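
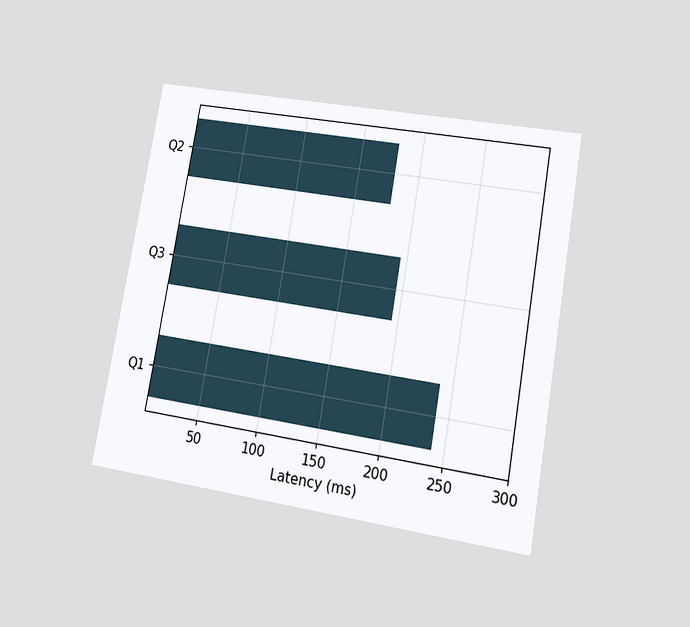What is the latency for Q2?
The chart is tilted about 10° clockwise and viewed at a slight angle. Reading along the chart's x-axis, the Q2 bar reaches 180ms.

180ms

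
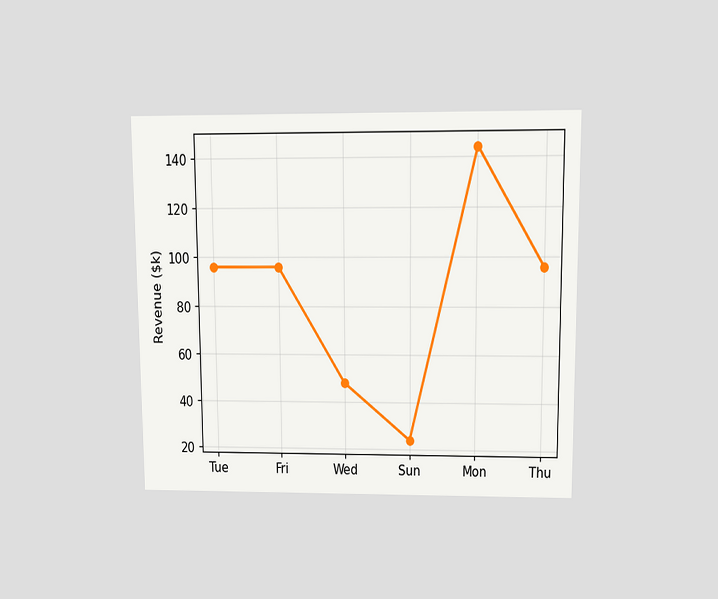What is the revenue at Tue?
The chart is viewed slightly from above. At Tue, the line is at $96k.

$96k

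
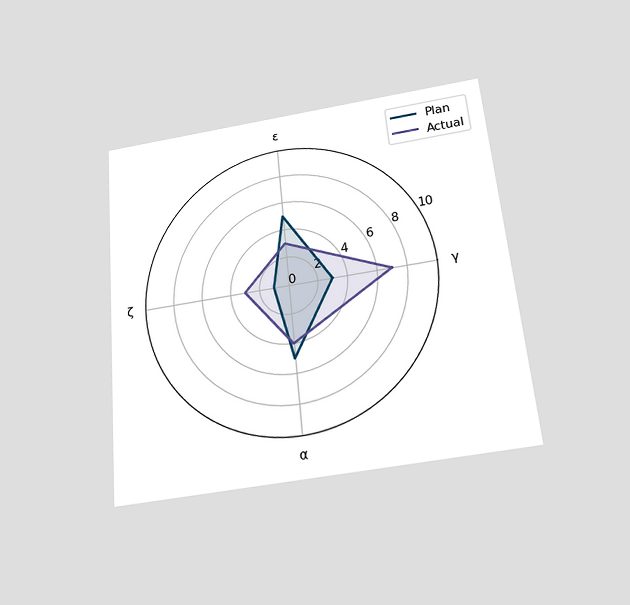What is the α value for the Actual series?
The chart is tilted about 5° counter-clockwise and viewed slightly from below. On the α axis, Actual reaches 4.

4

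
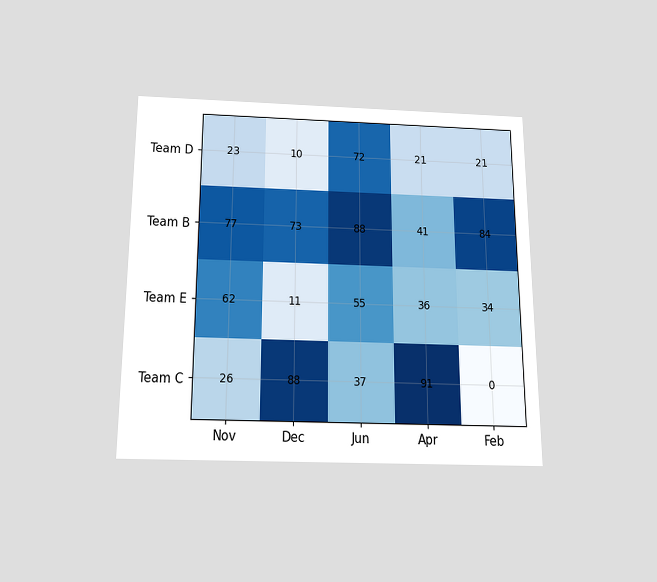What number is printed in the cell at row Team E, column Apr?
The chart is viewed slightly from below. The (Team E, Apr) cell reads 36.

36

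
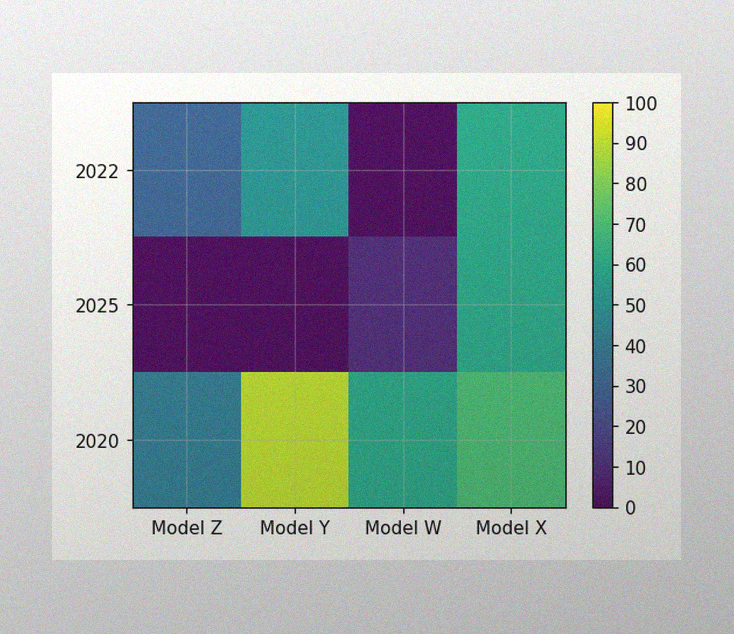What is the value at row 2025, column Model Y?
0

The image has some photo noise and uneven lighting. Matching cell (2025, Model Y) against the colorbar gives 0.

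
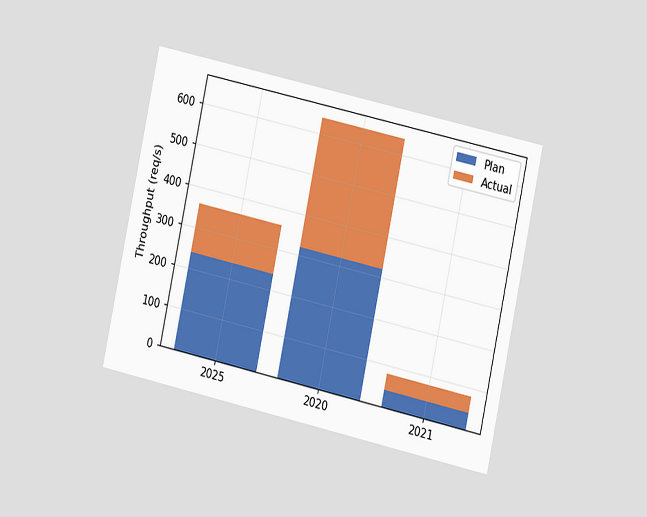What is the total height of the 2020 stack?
The chart is tilted about 12° clockwise and viewed slightly from the right. The 2020 stack's top reaches 640req/s on the y-axis.

640req/s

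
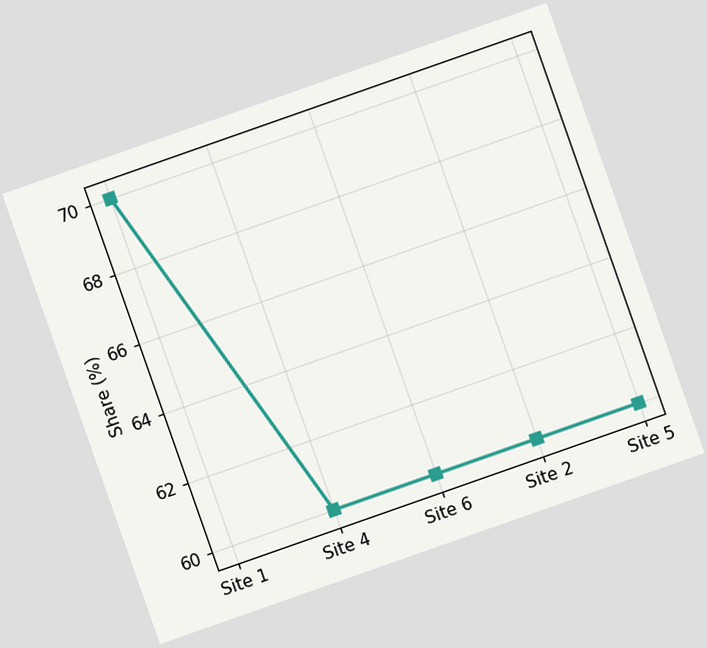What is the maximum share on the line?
70%

The chart is tilted about 19° counter-clockwise. The highest point is at Site 1, and reading across to the y-axis gives 70%.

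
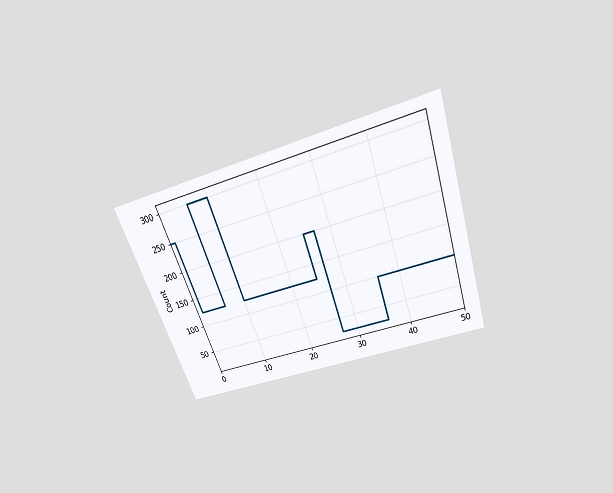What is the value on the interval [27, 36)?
25

The chart is tilted about 19° counter-clockwise and viewed slightly from above. On [27, 36) the step sits at 25.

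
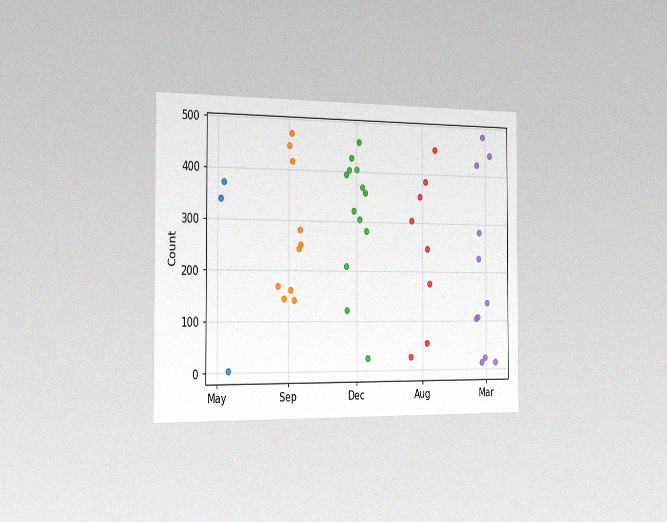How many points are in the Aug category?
The chart is viewed slightly from the left, with some photo noise. Counting the markers in the Aug column gives 8.

8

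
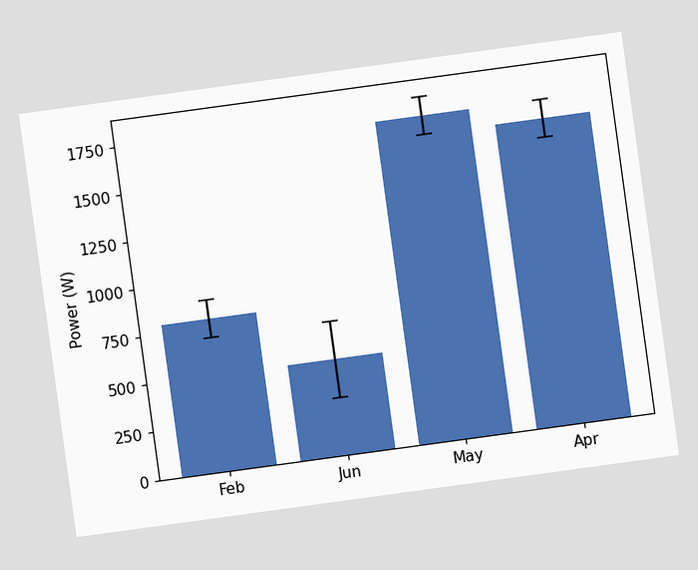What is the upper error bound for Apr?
The chart is tilted about 8° counter-clockwise. The Apr bar's upper whisker reaches 1700W.

1700W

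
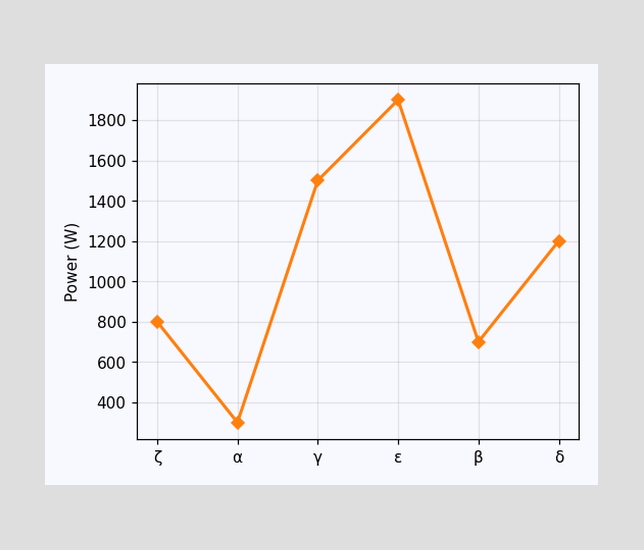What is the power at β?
At β, the line is at 700W.

700W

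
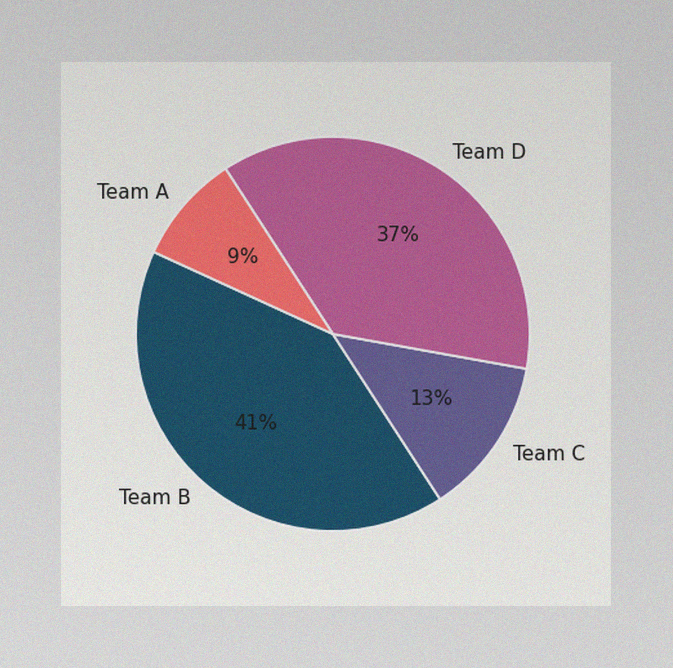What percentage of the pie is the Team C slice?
The image has some photo noise and uneven lighting. The Team C slice takes up 13% of the pie.

13%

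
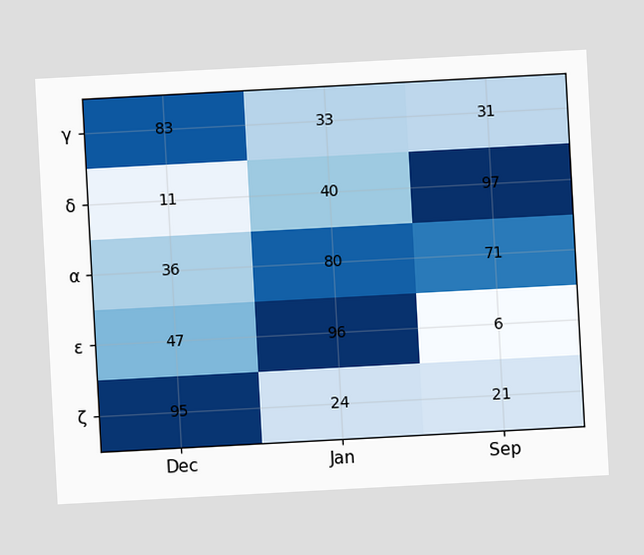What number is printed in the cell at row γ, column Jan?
The chart is tilted about 3° counter-clockwise. The (γ, Jan) cell reads 33.

33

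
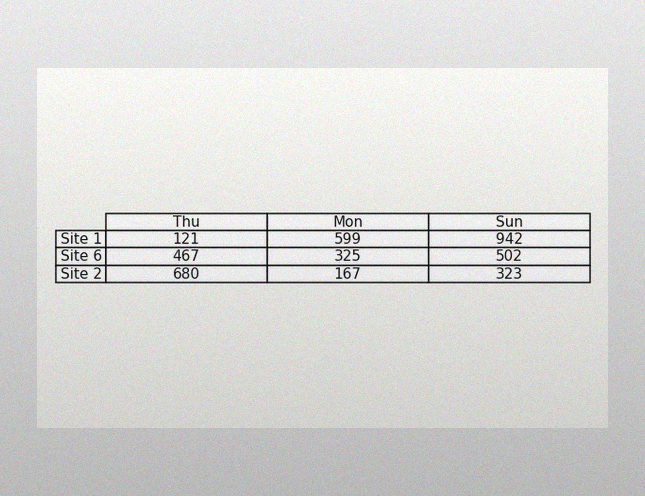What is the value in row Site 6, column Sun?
The image has some photo noise and uneven lighting. The (Site 6, Sun) cell reads 502.

502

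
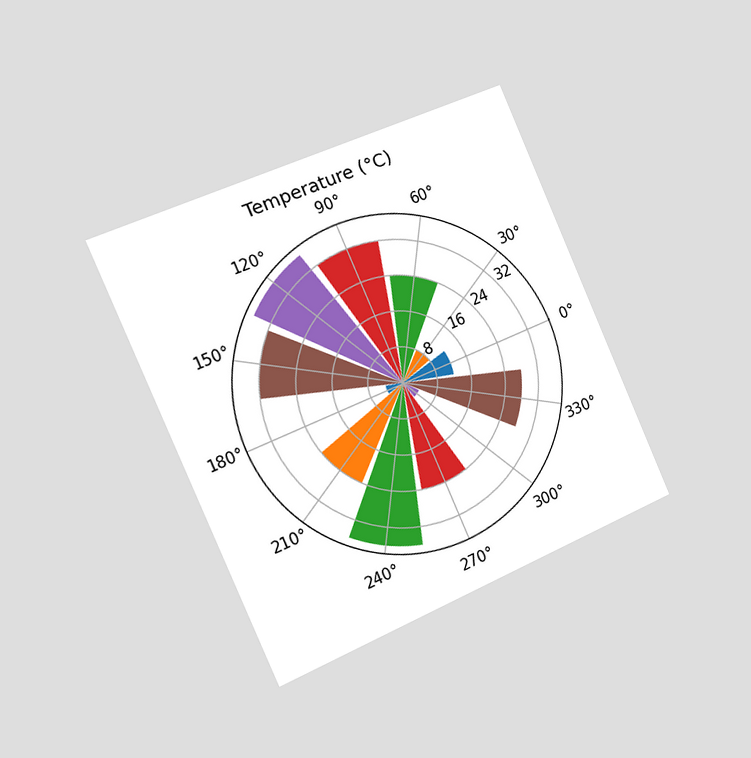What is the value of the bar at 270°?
24°C

The chart is tilted about 24° counter-clockwise and viewed slightly from the left. The bar at 270° reaches 24°C on the radial axis.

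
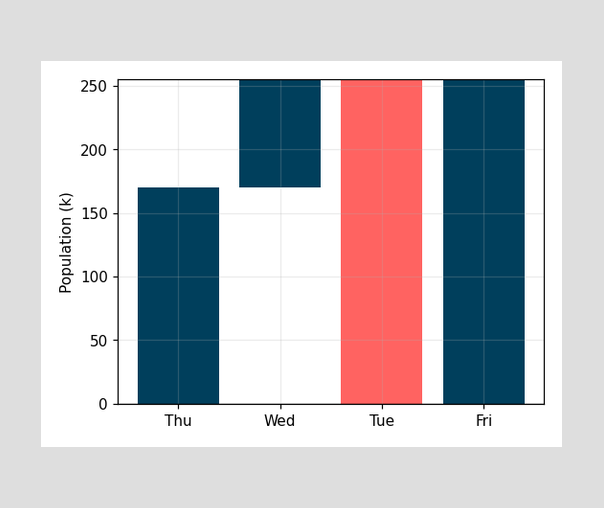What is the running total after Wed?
255k

After Wed the running total reaches 255k.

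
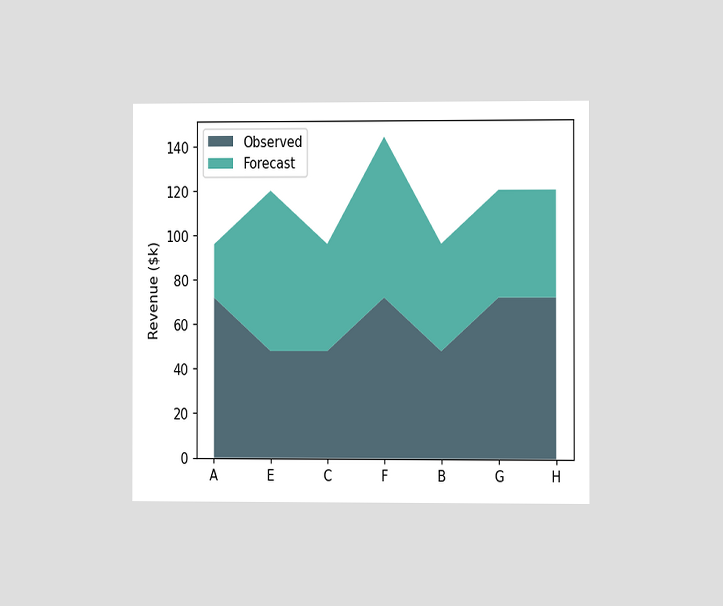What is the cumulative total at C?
The chart is viewed at a slight angle. The stacked total at C reaches $96k.

$96k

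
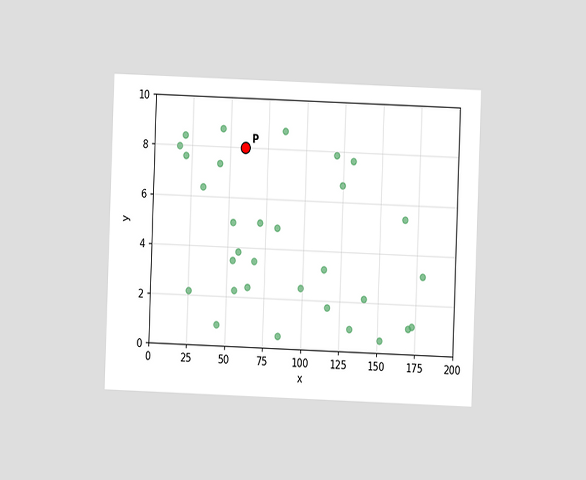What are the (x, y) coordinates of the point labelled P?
(60, 8)

The chart is tilted about 2° clockwise and viewed at a slight angle. Following the gridlines from P to each axis, P sits at (60, 8).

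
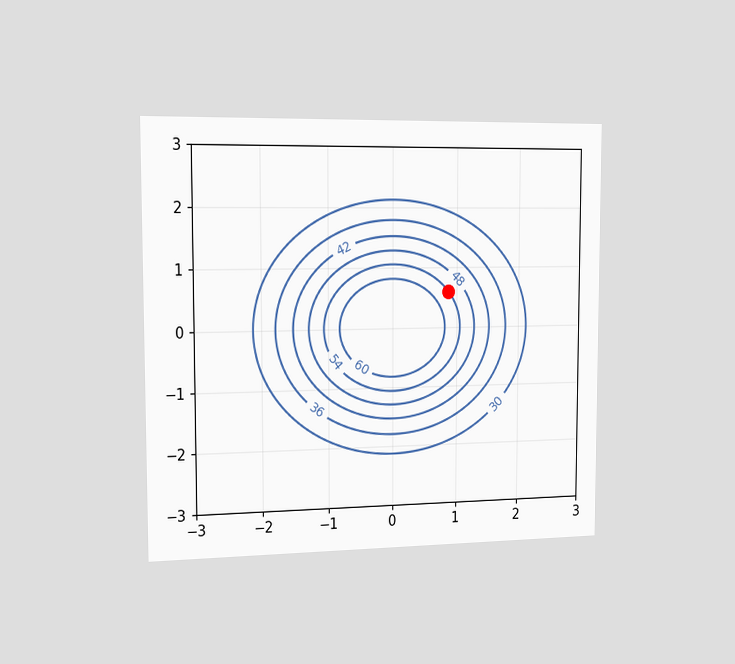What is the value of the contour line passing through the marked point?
The chart is viewed slightly from the left. The marked point sits on the contour labelled 54.

54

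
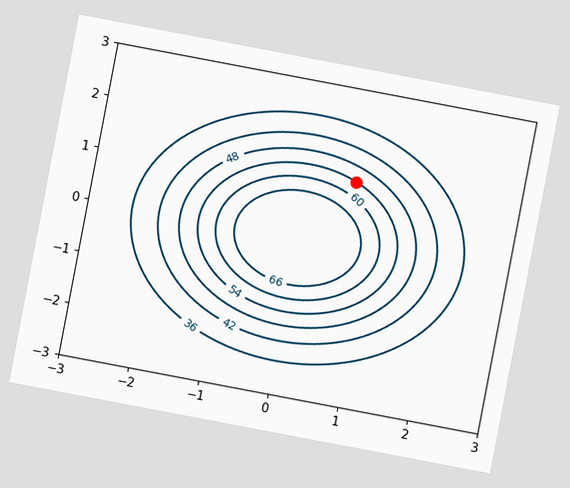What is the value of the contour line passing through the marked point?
54

The chart is tilted about 11° clockwise. The marked point sits on the contour labelled 54.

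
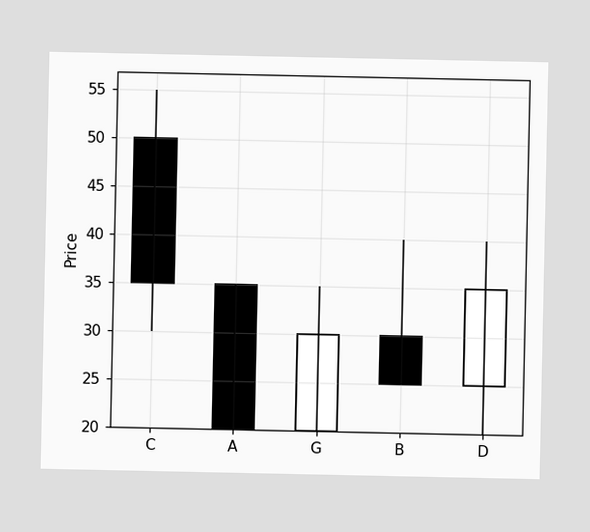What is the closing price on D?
The D candle closes at 35.

35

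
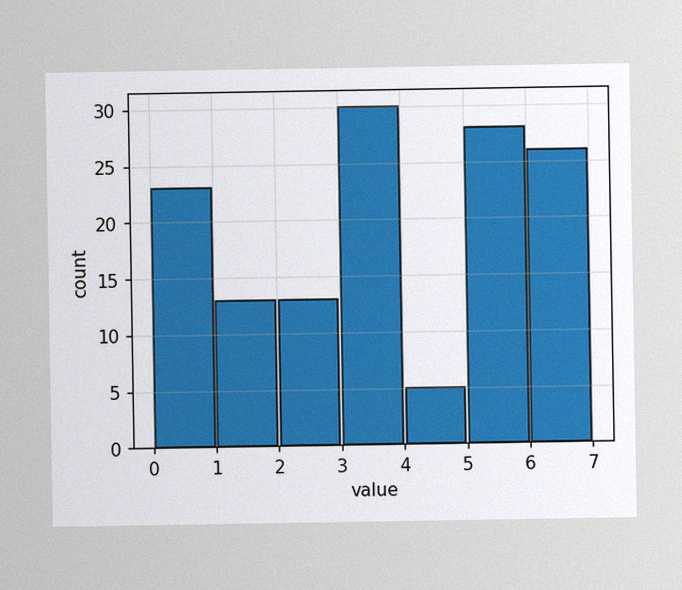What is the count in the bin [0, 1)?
The image has some photo noise and uneven lighting. The [0, 1) bin has height 23.

23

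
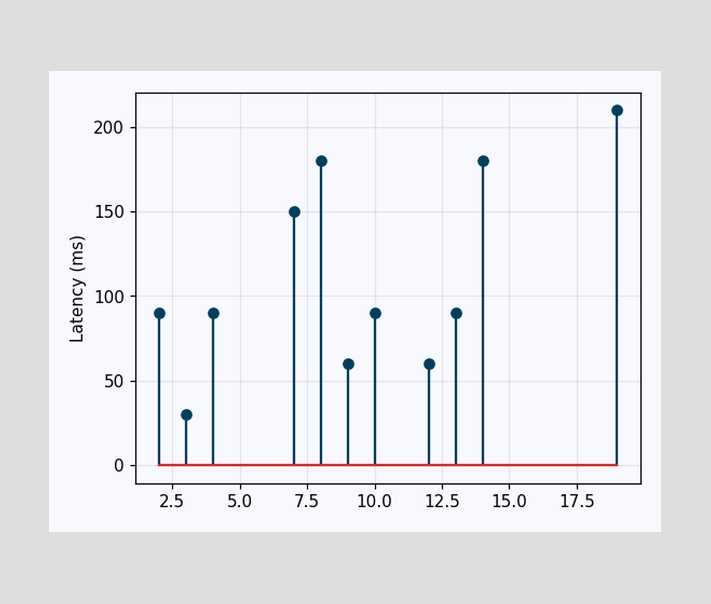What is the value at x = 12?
60ms

The stem at x=12 reaches 60ms.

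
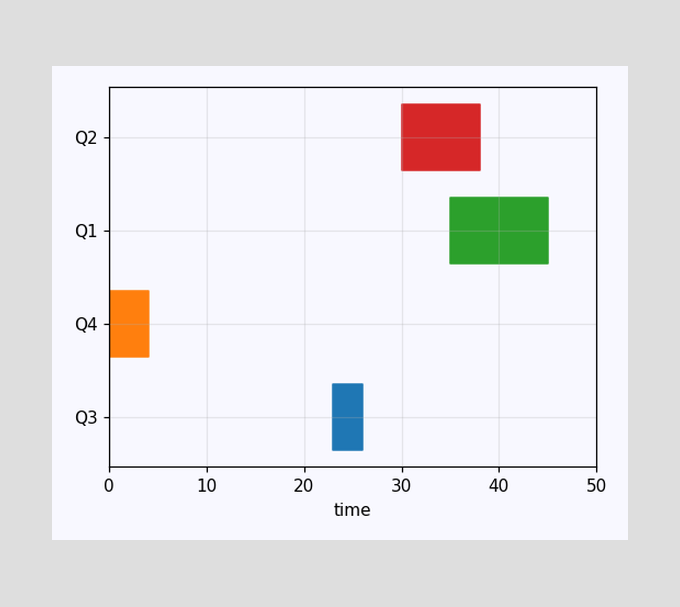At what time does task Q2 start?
The Q2 bar begins at t=30.

30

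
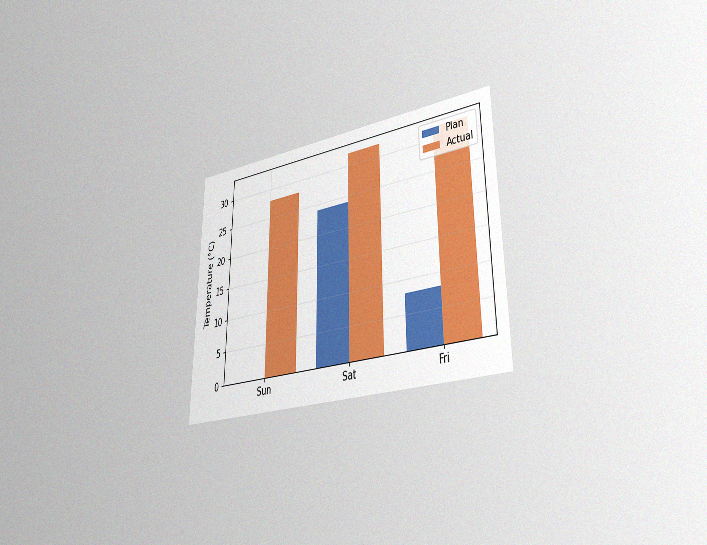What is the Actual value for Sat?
The chart is viewed slightly from the right, with some photo noise. The Actual bar at Sat reaches 32°C on the y-axis.

32°C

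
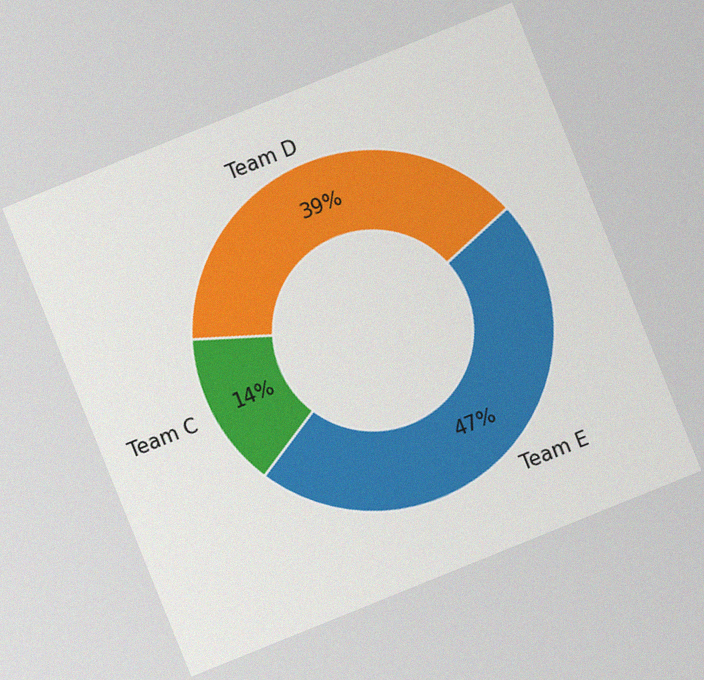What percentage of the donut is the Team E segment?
The chart is tilted about 22° counter-clockwise, with some photo noise. The Team E segment takes up 47% of the ring.

47%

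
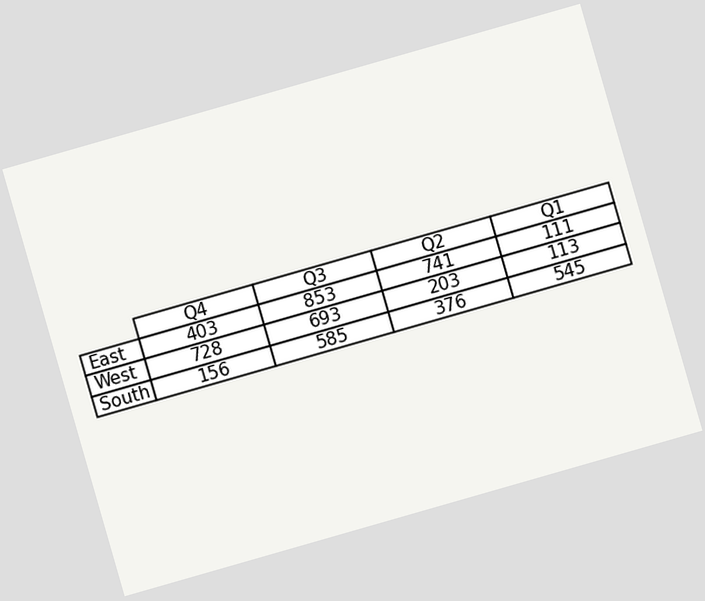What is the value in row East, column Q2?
The chart is tilted about 16° counter-clockwise. The (East, Q2) cell reads 741.

741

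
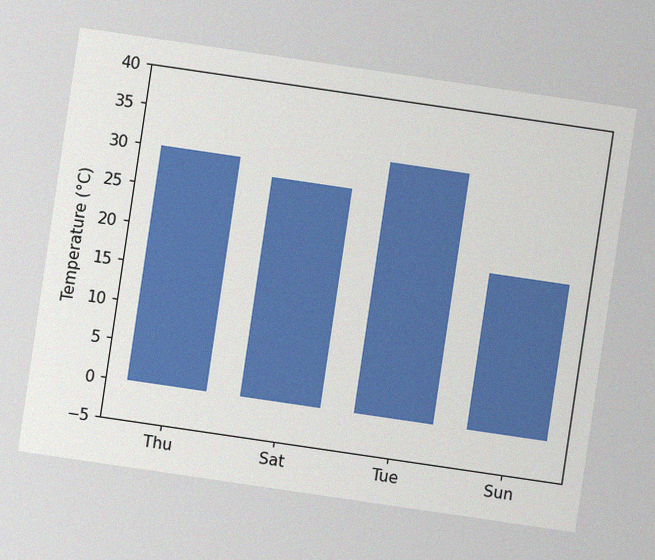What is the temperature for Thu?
The chart is tilted about 8° clockwise, with some photo noise. Reading along the chart's y-axis, the Thu bar reaches 30°C.

30°C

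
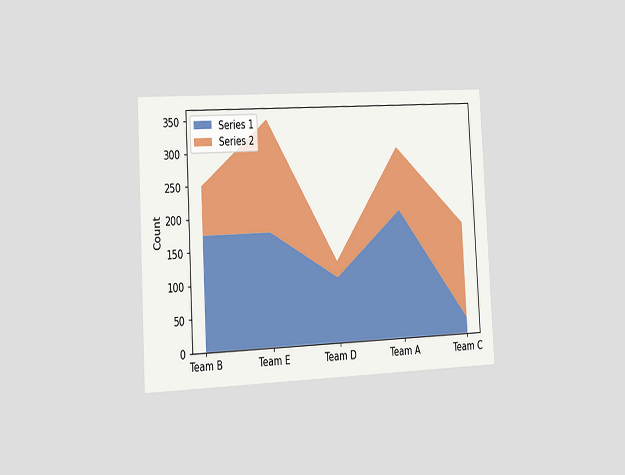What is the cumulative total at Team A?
300

The chart is tilted about 3° counter-clockwise and viewed slightly from the left. The stacked total at Team A reaches 300.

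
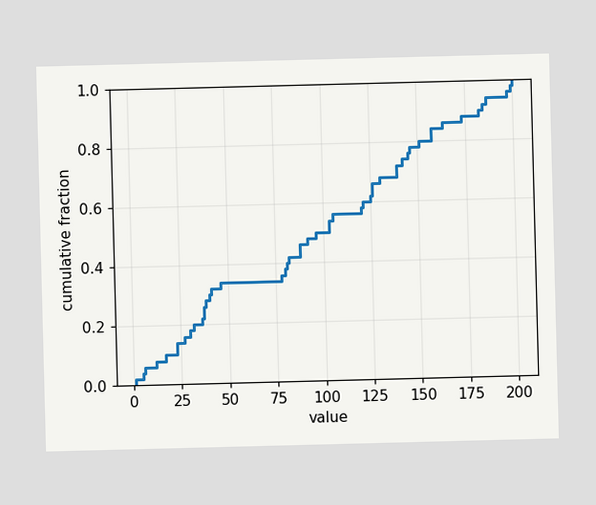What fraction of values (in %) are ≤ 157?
84%

At x=157 the ECDF step is at 84%.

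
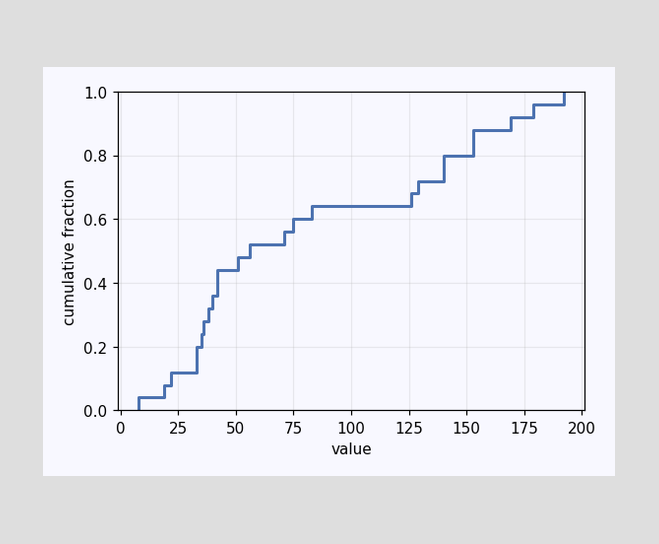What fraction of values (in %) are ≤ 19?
8%

At x=19 the ECDF step is at 8%.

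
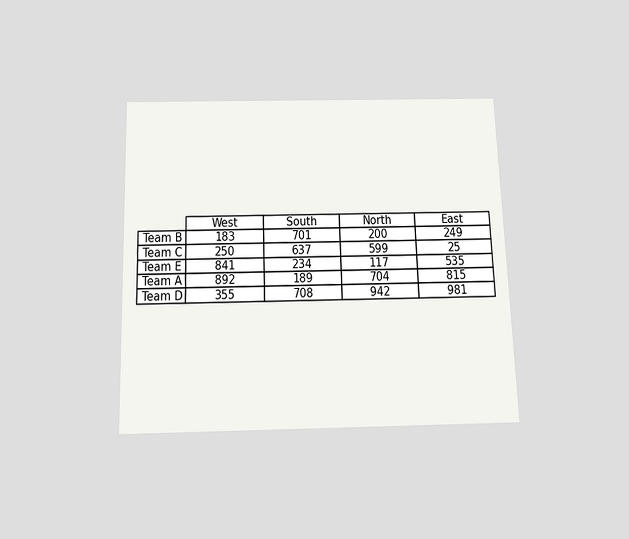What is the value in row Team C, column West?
The chart is viewed slightly from below. The (Team C, West) cell reads 250.

250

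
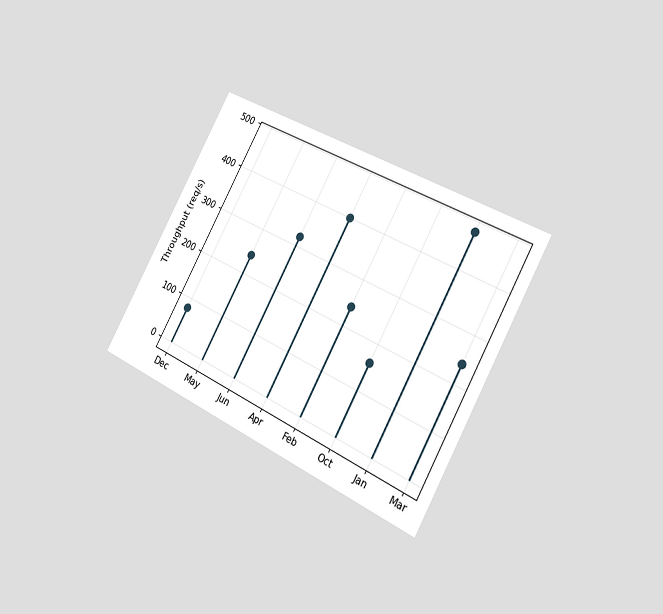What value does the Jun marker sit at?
320req/s

The chart is tilted about 29° clockwise and viewed slightly from the right. The Jun marker sits at 320req/s.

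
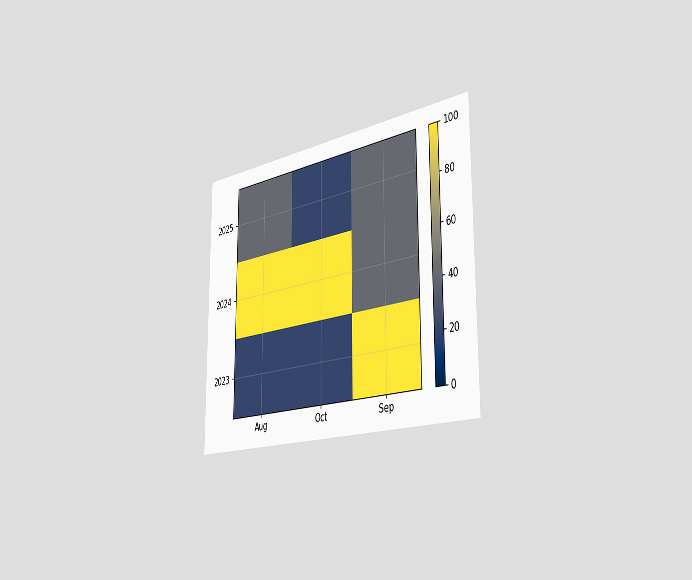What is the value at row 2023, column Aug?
The chart is viewed slightly from the right. Matching cell (2023, Aug) against the colorbar gives 20.

20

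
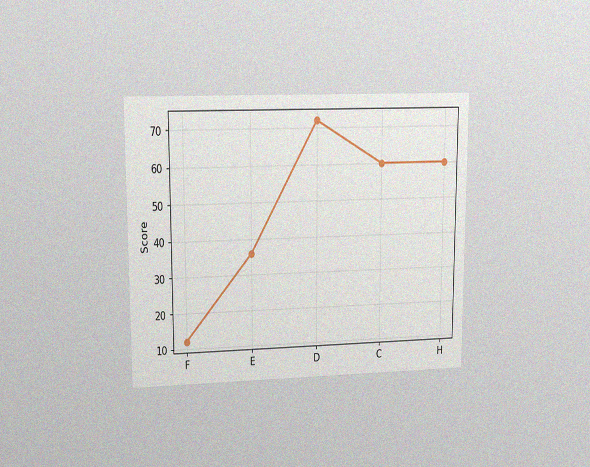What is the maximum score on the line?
72

The chart is viewed at a slight angle, with some photo noise. The highest point is at D, and reading across to the y-axis gives 72.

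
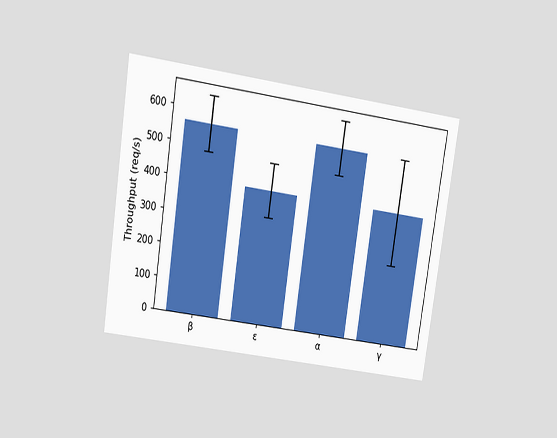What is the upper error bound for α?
640req/s

The chart is tilted about 8° clockwise and viewed at a slight angle. The α bar's upper whisker reaches 640req/s.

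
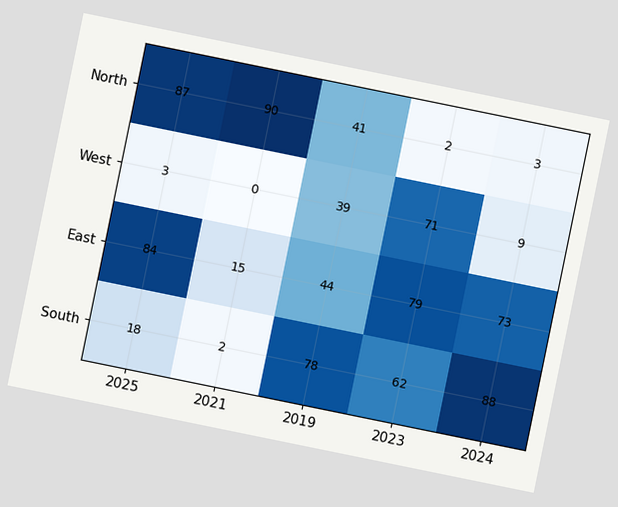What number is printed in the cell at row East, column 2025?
84

The chart is tilted about 12° clockwise. The (East, 2025) cell reads 84.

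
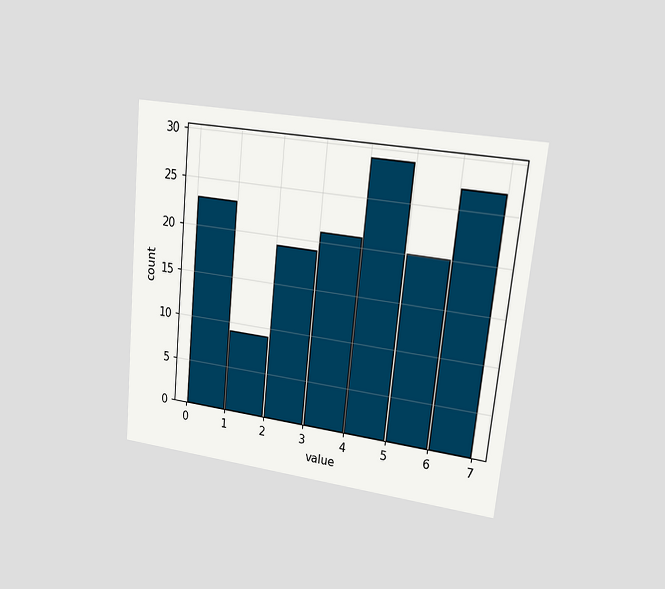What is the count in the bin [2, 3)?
19

The chart is tilted about 6° clockwise and viewed at a slight angle. The [2, 3) bin has height 19.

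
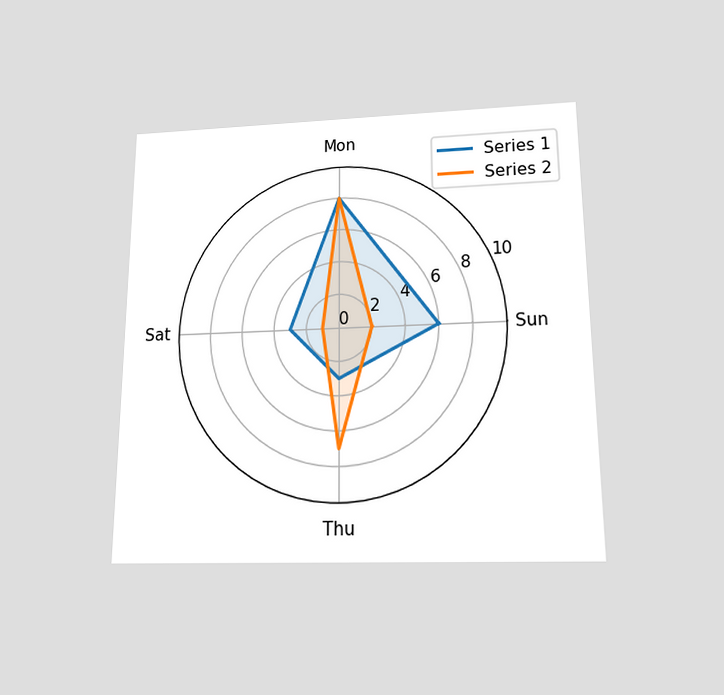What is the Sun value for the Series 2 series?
The chart is viewed slightly from below. On the Sun axis, Series 2 reaches 2.

2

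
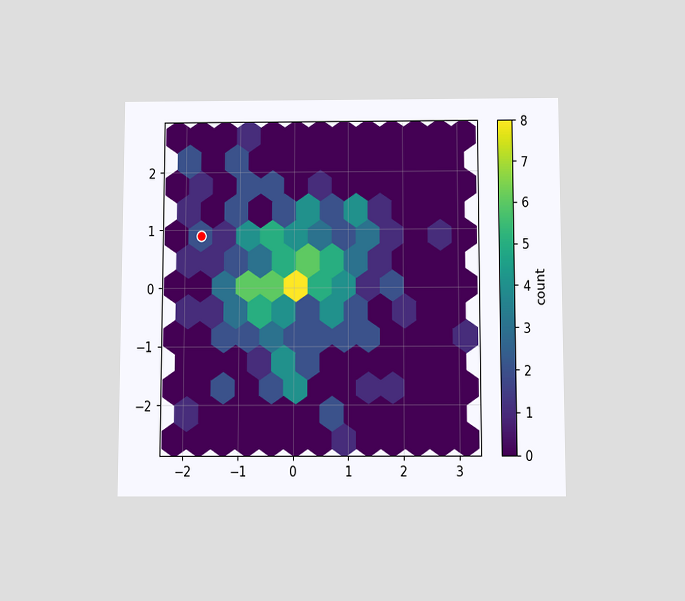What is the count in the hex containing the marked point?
The chart is viewed slightly from below. The marked hex reads 2 on the colorbar.

2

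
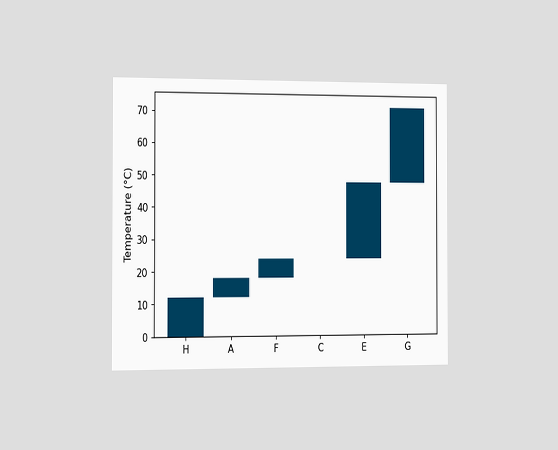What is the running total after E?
The chart is viewed slightly from the left. After E the running total reaches 48°C.

48°C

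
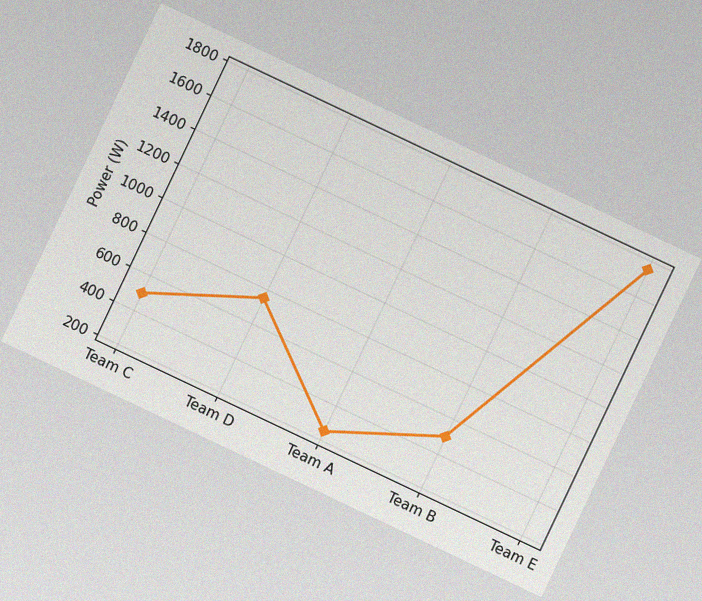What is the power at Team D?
750W

The chart is tilted about 25° clockwise, with some photo noise. At Team D, the line is at 750W.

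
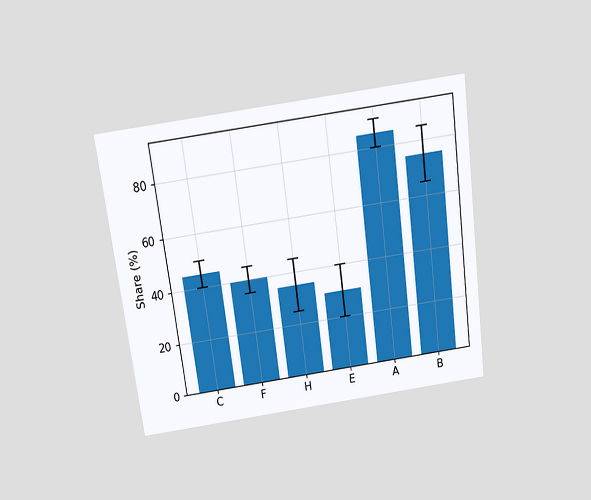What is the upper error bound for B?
The chart is tilted about 8° counter-clockwise and viewed slightly from above. The B bar's upper whisker reaches 85%.

85%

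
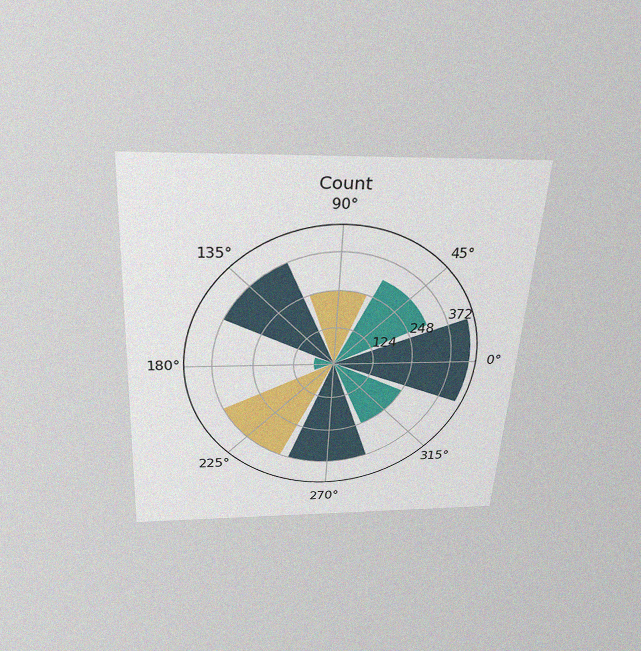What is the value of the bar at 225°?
372

The chart is tilted about 3° clockwise and viewed slightly from above, with some photo noise. The bar at 225° reaches 372 on the radial axis.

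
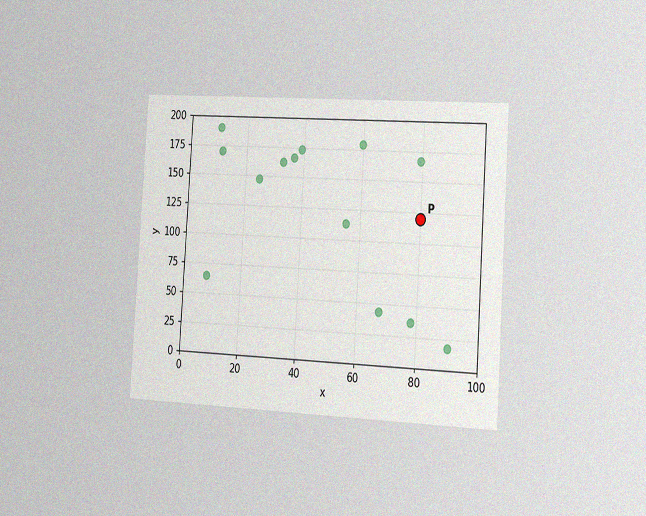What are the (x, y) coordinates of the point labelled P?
(80, 120)

The chart is tilted about 4° clockwise and viewed slightly from the right, with some photo noise. Following the gridlines from P to each axis, P sits at (80, 120).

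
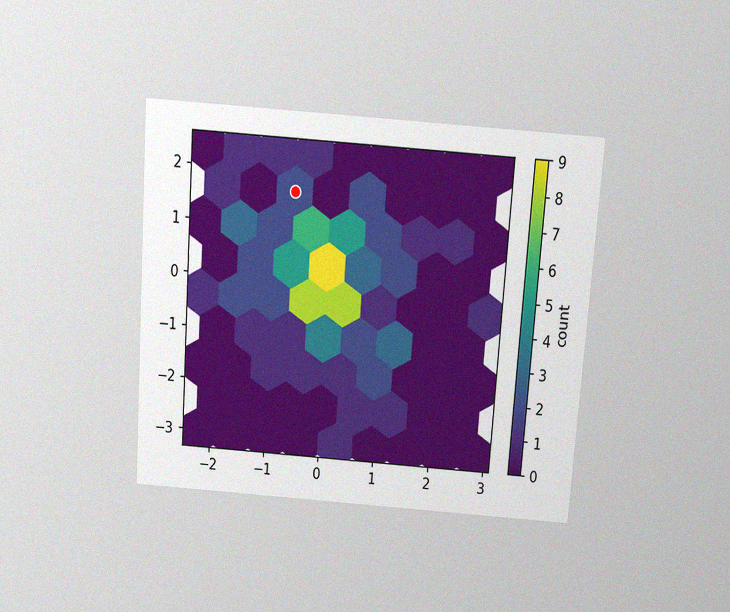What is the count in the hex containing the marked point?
2

The chart is tilted about 4° clockwise and viewed slightly from above, with some photo noise. The marked hex reads 2 on the colorbar.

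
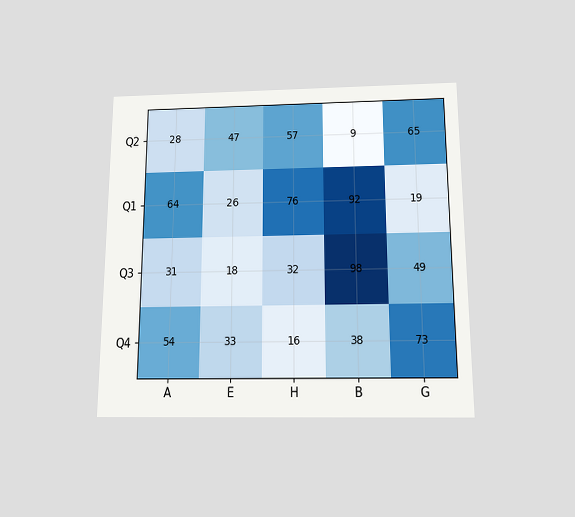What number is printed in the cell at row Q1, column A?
64

The chart is viewed slightly from below. The (Q1, A) cell reads 64.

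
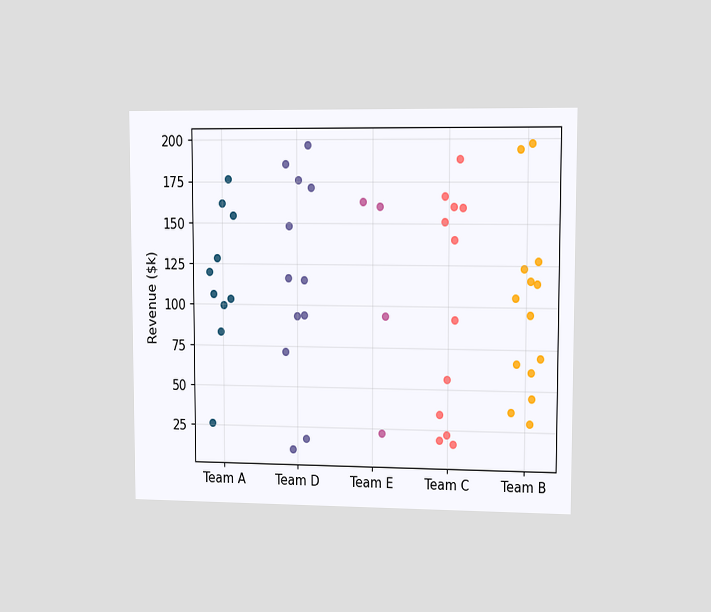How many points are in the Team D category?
The chart is viewed slightly from the right. Counting the markers in the Team D column gives 12.

12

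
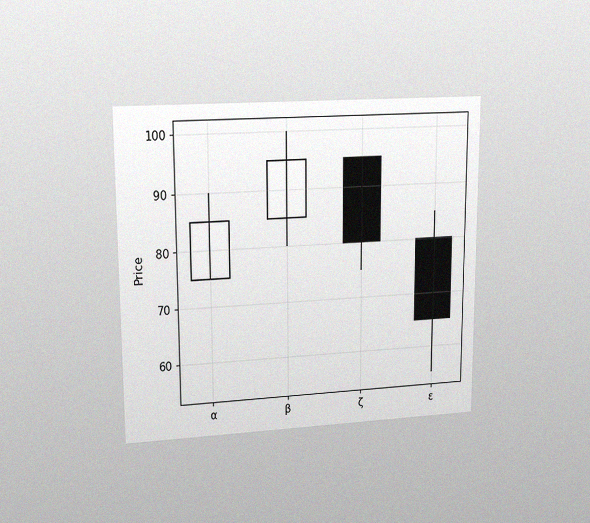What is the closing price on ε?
The chart is viewed at a slight angle, with some photo noise. The ε candle closes at 65.

65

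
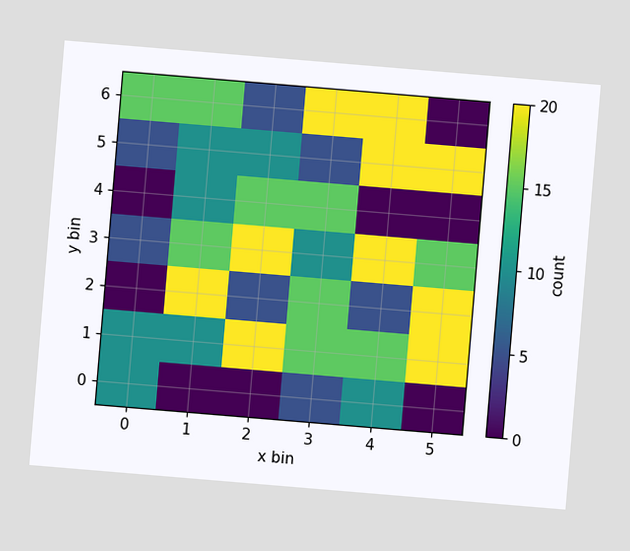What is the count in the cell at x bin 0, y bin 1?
10

The chart is tilted about 5° clockwise. Matching the cell (0, 1) against the colorbar gives 10.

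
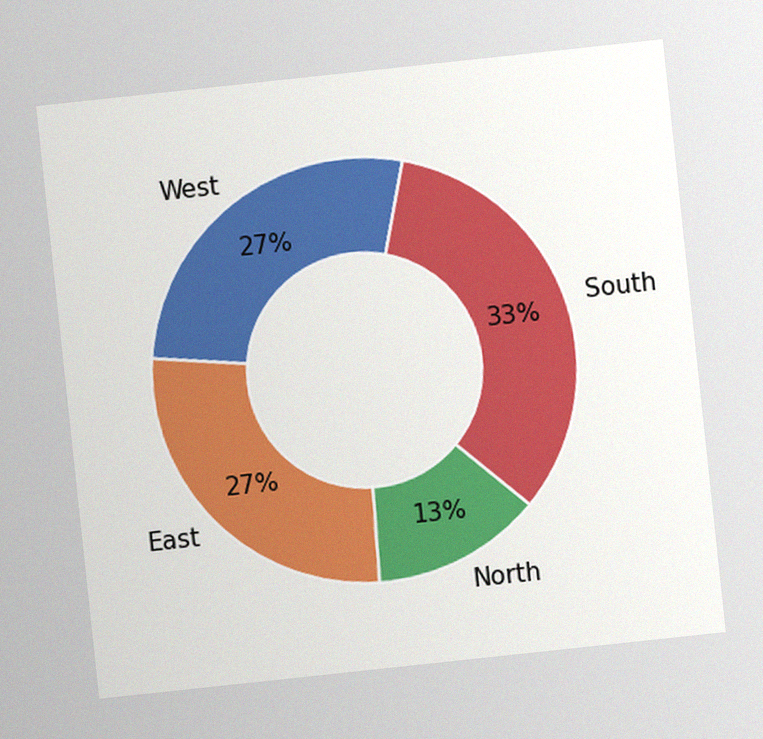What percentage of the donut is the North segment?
The chart is tilted about 6° counter-clockwise, with some photo noise. The North segment takes up 13% of the ring.

13%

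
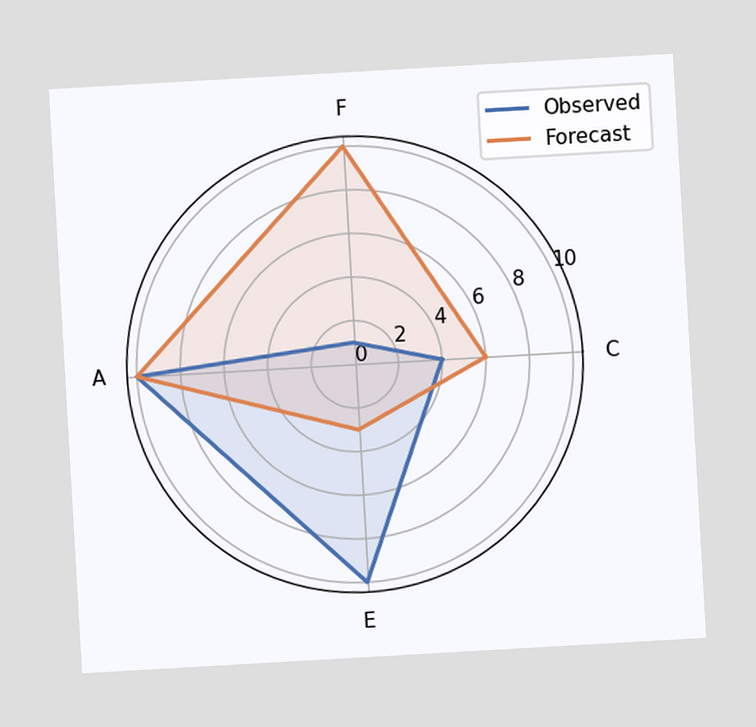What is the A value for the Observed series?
The chart is tilted about 3° counter-clockwise. On the A axis, Observed reaches 10.

10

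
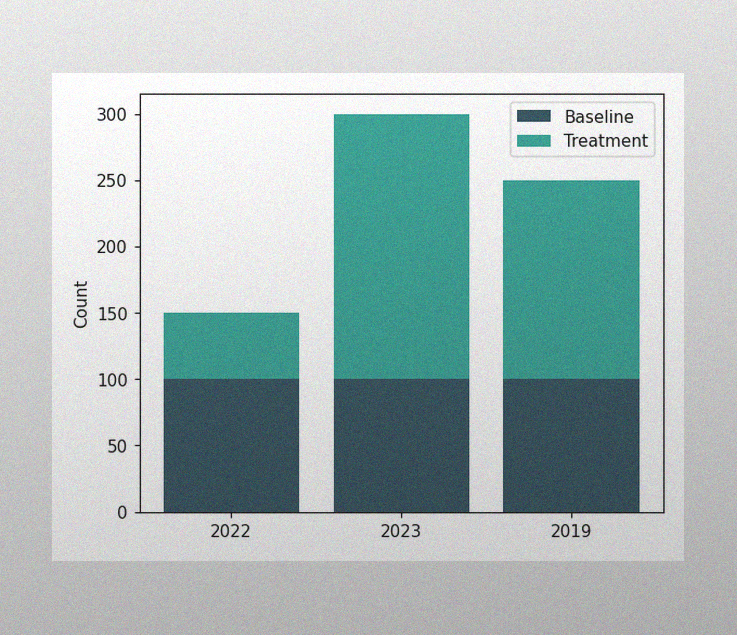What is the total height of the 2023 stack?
The image has some photo noise and uneven lighting. The 2023 stack's top reaches 300 on the y-axis.

300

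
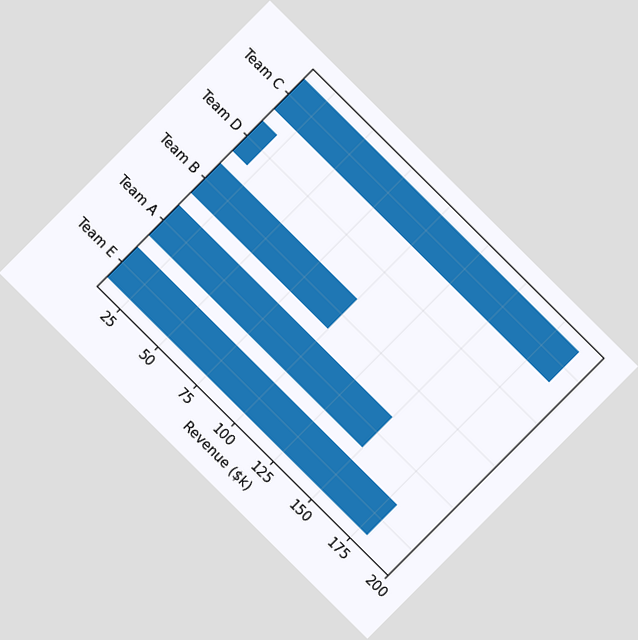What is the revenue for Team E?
$180k

The chart is tilted about 45° clockwise. Reading along the chart's x-axis, the Team E bar reaches $180k.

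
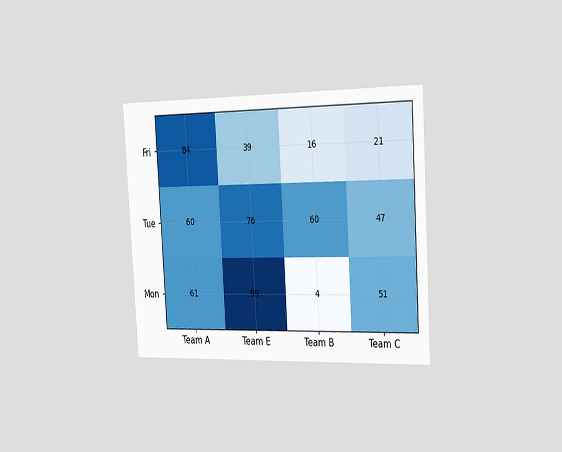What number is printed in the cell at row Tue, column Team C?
The chart is tilted about 3° counter-clockwise and viewed slightly from the right. The (Tue, Team C) cell reads 47.

47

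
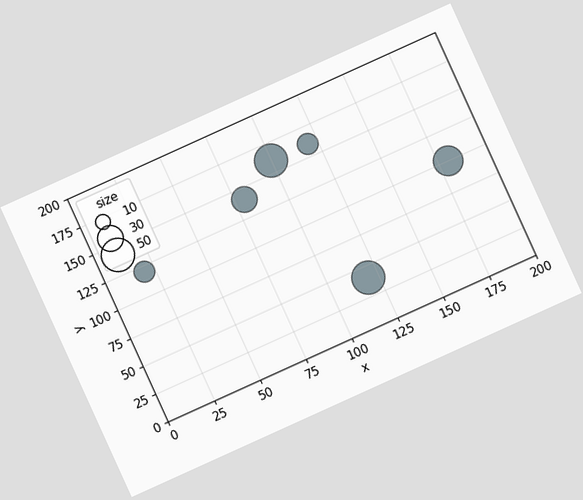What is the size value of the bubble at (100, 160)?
50

The chart is tilted about 24° counter-clockwise. Matching the bubble at (100, 160) against the size legend gives 50.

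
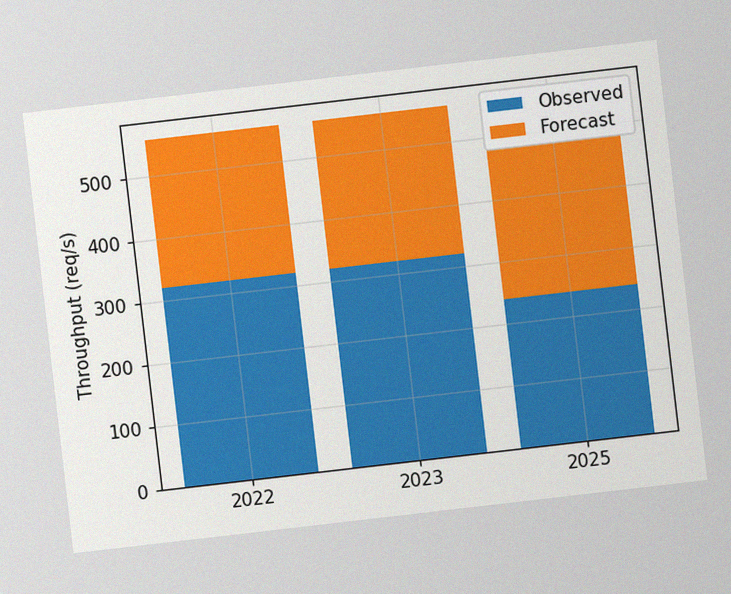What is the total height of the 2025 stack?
The chart is tilted about 7° counter-clockwise, with some photo noise. The 2025 stack's top reaches 480req/s on the y-axis.

480req/s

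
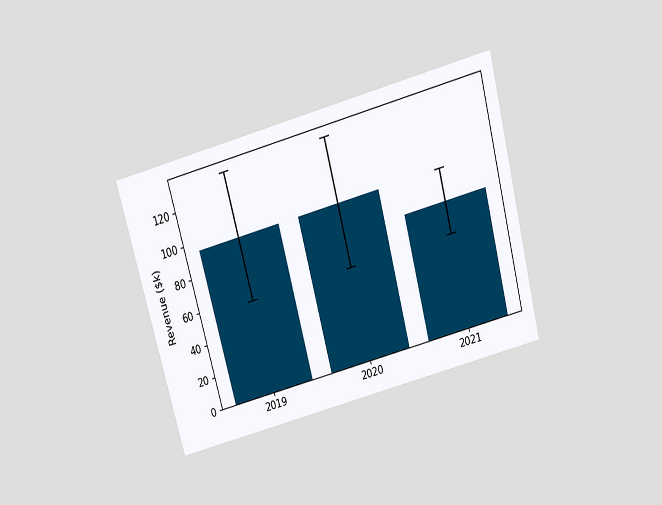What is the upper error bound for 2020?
$133k

The chart is tilted about 15° counter-clockwise and viewed slightly from above. The 2020 bar's upper whisker reaches $133k.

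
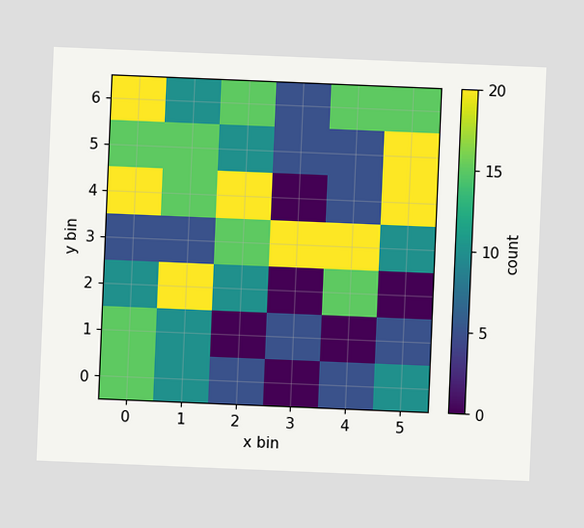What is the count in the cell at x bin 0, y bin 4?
20

The chart is tilted about 2° clockwise. Matching the cell (0, 4) against the colorbar gives 20.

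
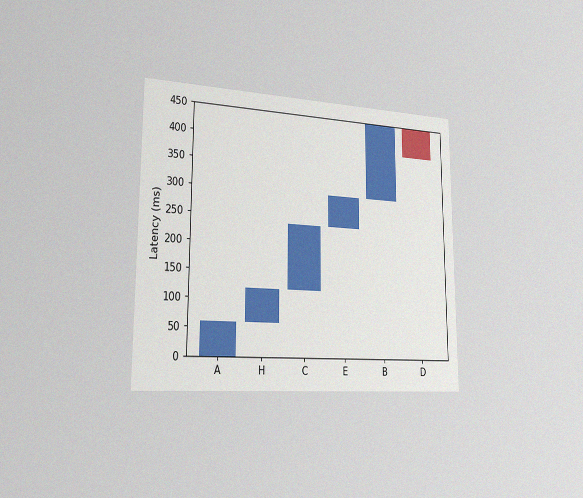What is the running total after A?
60ms

The chart is viewed slightly from the left, with some photo noise. After A the running total reaches 60ms.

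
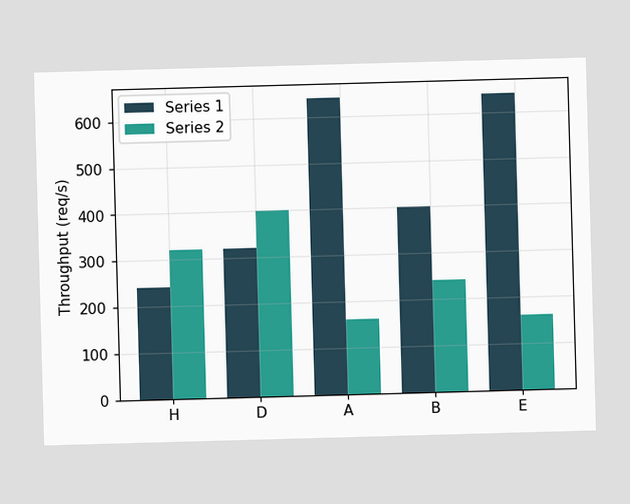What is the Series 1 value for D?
320req/s

The Series 1 bar at D reaches 320req/s on the y-axis.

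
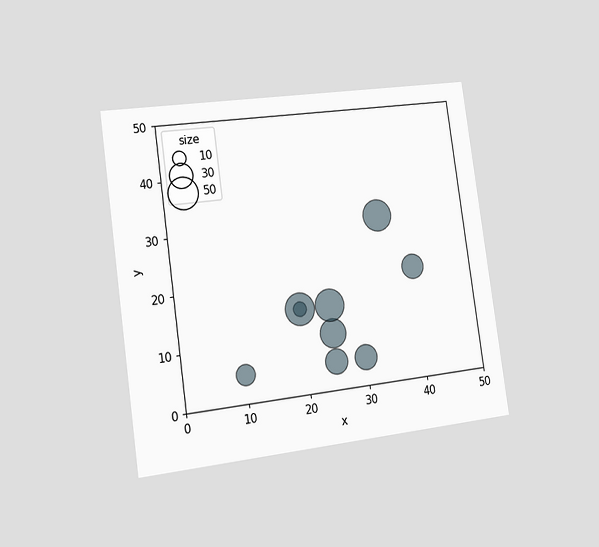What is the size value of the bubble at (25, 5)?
30

The chart is tilted about 8° counter-clockwise and viewed slightly from the left. Matching the bubble at (25, 5) against the size legend gives 30.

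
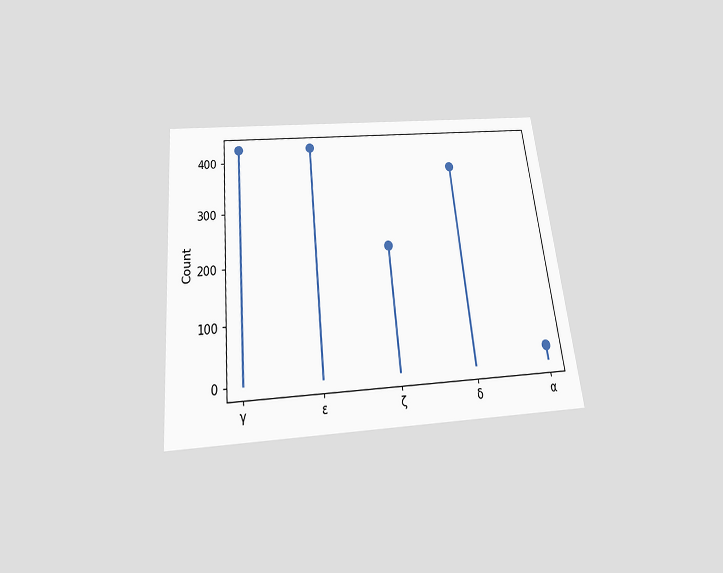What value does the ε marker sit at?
425

The chart is tilted about 6° counter-clockwise and viewed slightly from below. The ε marker sits at 425.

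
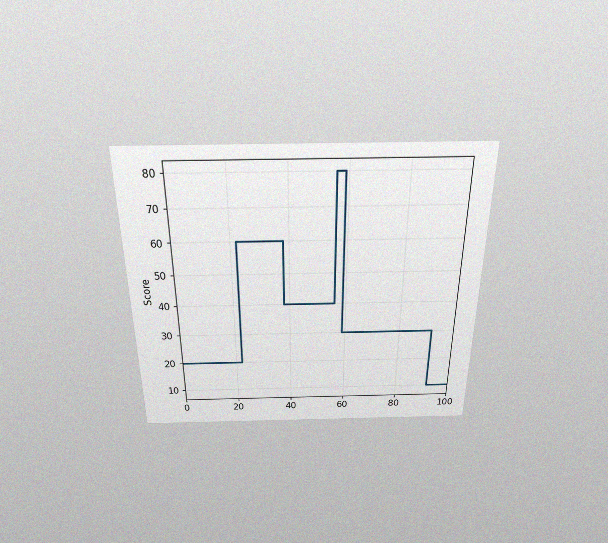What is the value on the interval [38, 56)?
40

The chart is viewed slightly from above, with some photo noise. On [38, 56) the step sits at 40.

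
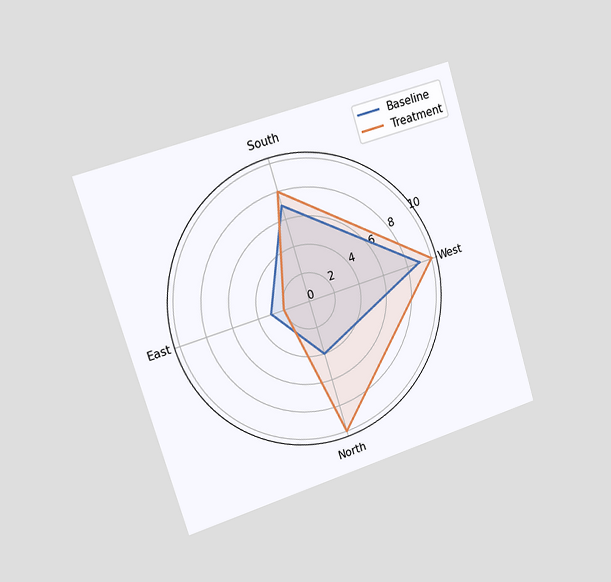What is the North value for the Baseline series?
4

The chart is tilted about 17° counter-clockwise and viewed slightly from the left. On the North axis, Baseline reaches 4.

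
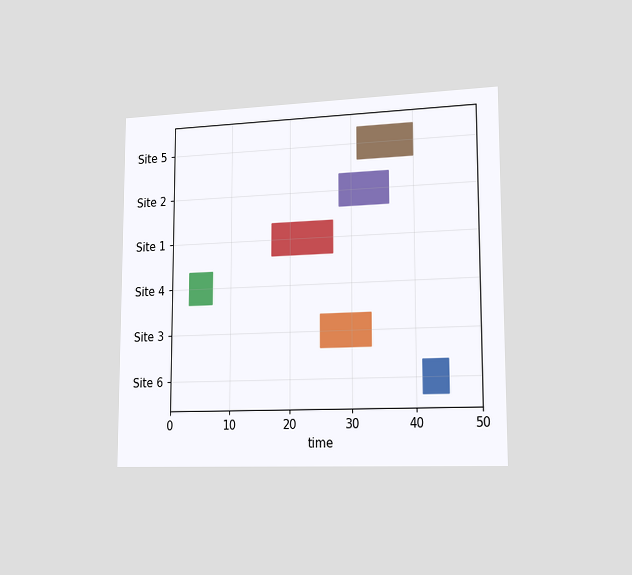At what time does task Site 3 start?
25

The chart is viewed slightly from the right. The Site 3 bar begins at t=25.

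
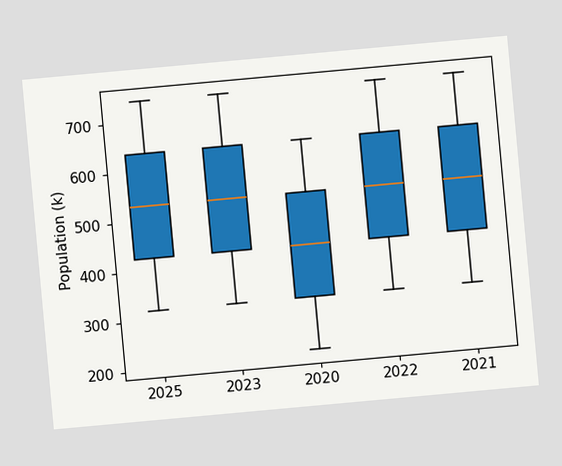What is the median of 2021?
530k

The chart is tilted about 5° counter-clockwise. The median line in the 2021 box sits at 530k.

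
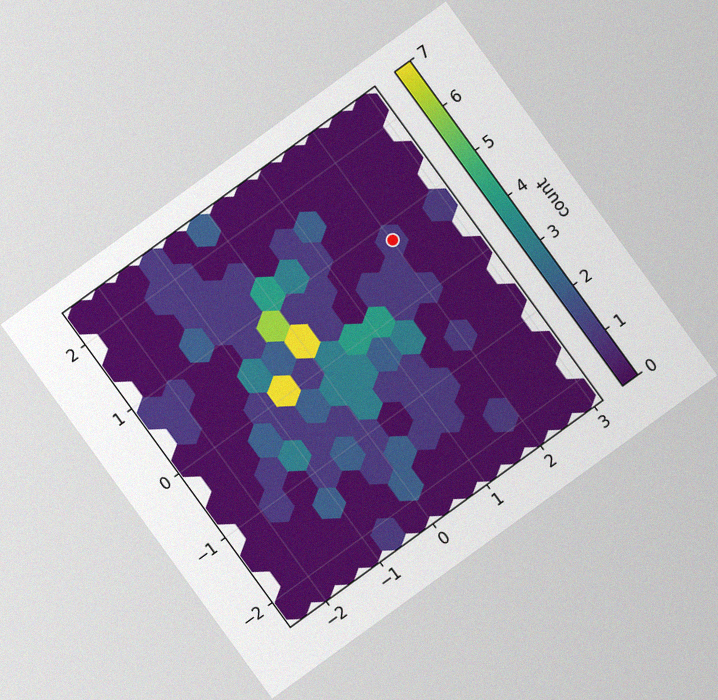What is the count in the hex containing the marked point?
1

The chart is tilted about 36° counter-clockwise, with some photo noise. The marked hex reads 1 on the colorbar.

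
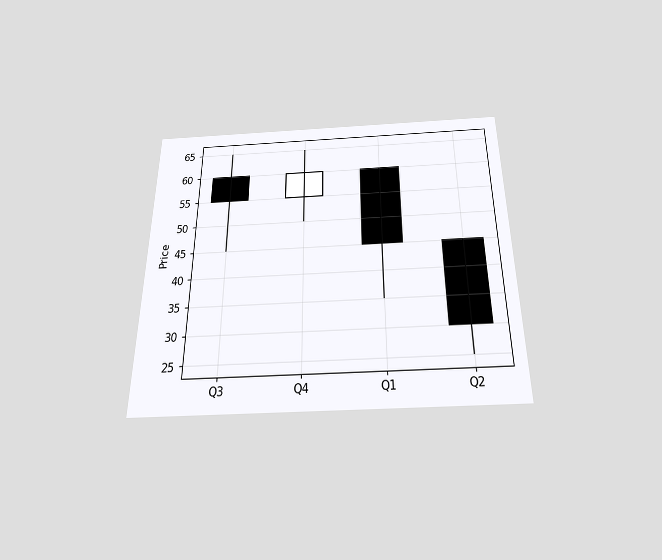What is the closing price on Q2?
30

The chart is viewed slightly from below. The Q2 candle closes at 30.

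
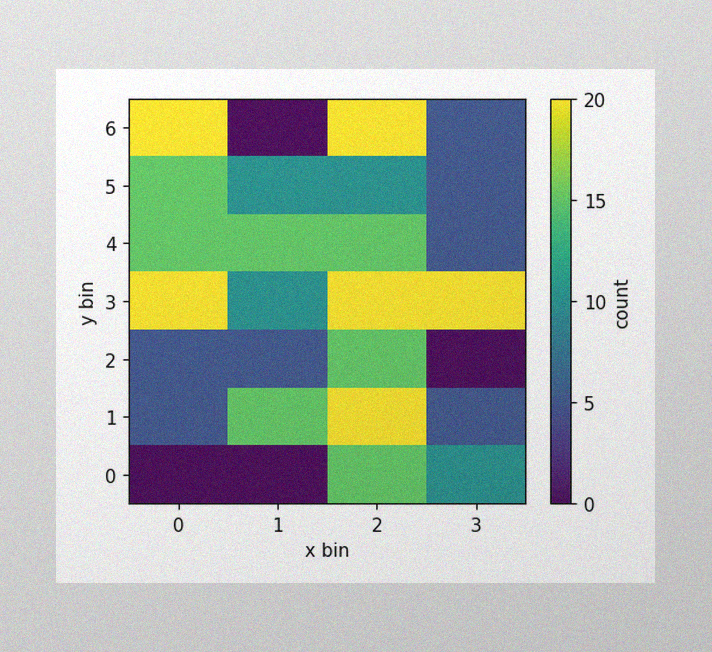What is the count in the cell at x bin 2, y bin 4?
The image has some photo noise and uneven lighting. Matching the cell (2, 4) against the colorbar gives 15.

15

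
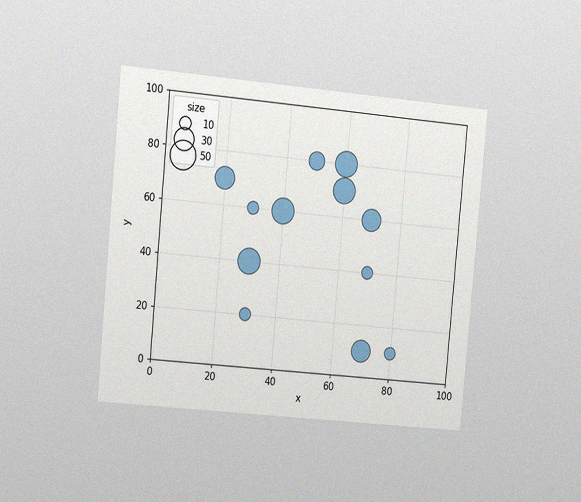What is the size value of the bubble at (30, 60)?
The chart is tilted about 5° clockwise and viewed slightly from the left, with some photo noise. Matching the bubble at (30, 60) against the size legend gives 10.

10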